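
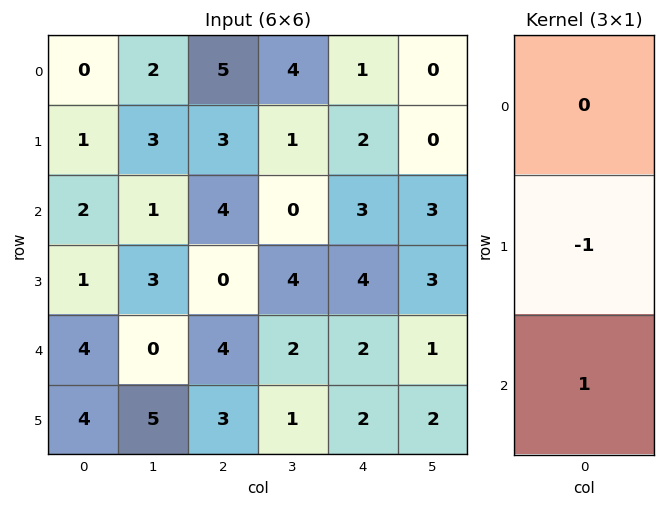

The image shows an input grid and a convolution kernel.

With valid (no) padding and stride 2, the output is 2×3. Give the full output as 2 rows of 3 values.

1 1 1
3 4 -2

Output[0,0]: The receptive field on the input at this output position is [0 / 1 / 2]. Elementwise product with the kernel and sum: 1·-1 + 2·1.
Output[0,1]: The receptive field on the input at this output position is [5 / 3 / 4]. Elementwise product with the kernel and sum: 3·-1 + 4·1.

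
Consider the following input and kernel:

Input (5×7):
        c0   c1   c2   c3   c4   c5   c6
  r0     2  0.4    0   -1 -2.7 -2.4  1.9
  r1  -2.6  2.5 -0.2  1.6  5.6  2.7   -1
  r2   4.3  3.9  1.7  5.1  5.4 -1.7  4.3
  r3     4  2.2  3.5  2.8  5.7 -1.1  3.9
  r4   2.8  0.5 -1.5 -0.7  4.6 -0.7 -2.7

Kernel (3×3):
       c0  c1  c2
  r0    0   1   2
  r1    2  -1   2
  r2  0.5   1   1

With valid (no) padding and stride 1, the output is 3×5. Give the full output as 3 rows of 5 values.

Output[0,0]: The receptive field on the input at this output position is [2 0.4 0 / -2.6 2.5 -0.2 / 4.3 3.9 1.7]. Elementwise product with the kernel and sum: 0.4·1 + 0·2 + -2.6·2 + 2.5·-1 + -0.2·2 + 4.3·0.5 + 3.9·1 + 1.7·1.

0.05 15.15 14.15 1.75 13.2
17.9 26.7 32.15 18.4 27.45
20.5 16.45 34.65 3.25 26.1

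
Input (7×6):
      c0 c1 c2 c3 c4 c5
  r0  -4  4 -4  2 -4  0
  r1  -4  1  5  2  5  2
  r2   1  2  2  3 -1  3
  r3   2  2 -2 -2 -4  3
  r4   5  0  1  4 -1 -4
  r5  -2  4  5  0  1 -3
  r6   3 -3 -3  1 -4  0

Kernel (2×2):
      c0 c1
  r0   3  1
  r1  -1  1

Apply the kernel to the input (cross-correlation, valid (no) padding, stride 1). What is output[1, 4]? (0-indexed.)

The receptive field on the input at this output position is [5 2 / -1 3]. Elementwise product with the kernel and sum: 5·3 + 2·1 + -1·-1 + 3·1.

21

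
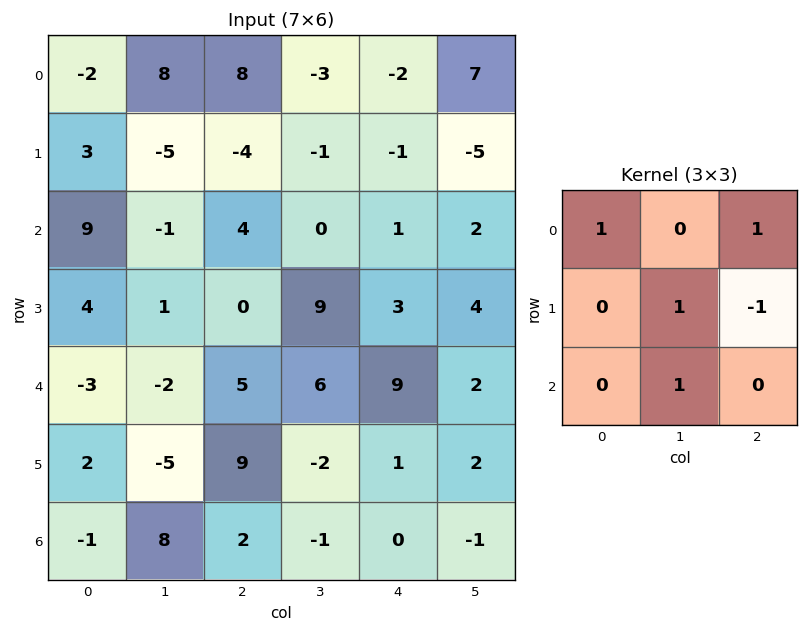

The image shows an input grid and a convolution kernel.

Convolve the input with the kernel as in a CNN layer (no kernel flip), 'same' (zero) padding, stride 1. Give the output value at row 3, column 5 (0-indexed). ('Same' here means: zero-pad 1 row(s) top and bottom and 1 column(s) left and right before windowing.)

7

The receptive field on the zero-padded input at this output position is [1 2 0 / 3 4 0 / 9 2 0]. Elementwise product with the kernel and sum: 1·1 + 0·1 + 4·1 + 0·-1 + 2·1.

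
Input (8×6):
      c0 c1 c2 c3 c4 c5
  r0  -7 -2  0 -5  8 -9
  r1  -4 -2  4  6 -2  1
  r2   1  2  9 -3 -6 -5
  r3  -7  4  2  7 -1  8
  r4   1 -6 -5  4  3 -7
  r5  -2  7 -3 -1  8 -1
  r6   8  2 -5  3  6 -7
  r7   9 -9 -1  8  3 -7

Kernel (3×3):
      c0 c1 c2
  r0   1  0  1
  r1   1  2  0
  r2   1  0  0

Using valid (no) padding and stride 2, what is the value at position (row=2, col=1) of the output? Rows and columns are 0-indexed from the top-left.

The receptive field on the input at this output position is [-5 4 3 / -3 -1 8 / -5 3 6]. Elementwise product with the kernel and sum: -5·1 + 3·1 + -3·1 + -1·2 + -5·1.

-12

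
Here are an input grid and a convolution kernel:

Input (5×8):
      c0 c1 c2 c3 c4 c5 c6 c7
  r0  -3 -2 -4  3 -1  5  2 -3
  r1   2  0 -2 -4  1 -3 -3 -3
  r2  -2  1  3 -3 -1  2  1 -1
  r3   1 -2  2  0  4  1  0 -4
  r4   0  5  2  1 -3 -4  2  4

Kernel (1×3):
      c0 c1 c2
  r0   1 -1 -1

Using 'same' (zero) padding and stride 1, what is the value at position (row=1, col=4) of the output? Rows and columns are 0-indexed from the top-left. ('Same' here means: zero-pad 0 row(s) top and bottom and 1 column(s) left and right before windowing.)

The receptive field on the zero-padded input at this output position is [-4 1 -3]. Elementwise product with the kernel and sum: -4·1 + 1·-1 + -3·-1.

-2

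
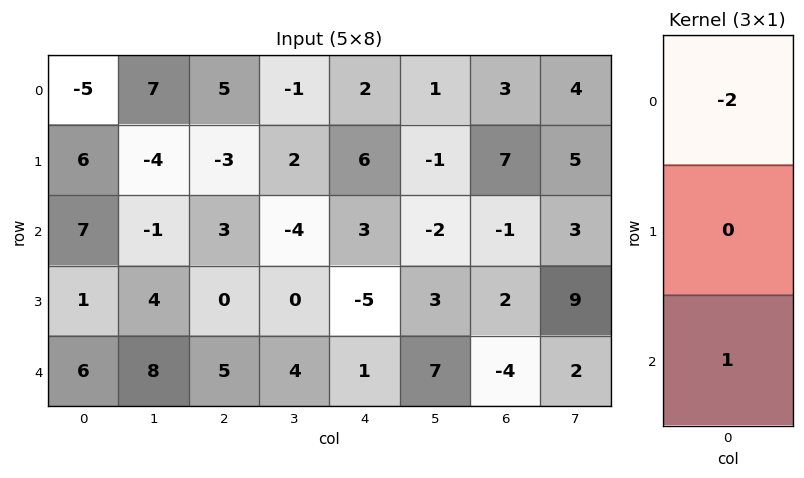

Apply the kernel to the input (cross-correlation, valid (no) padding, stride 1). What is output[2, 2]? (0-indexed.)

-1

The receptive field on the input at this output position is [3 / 0 / 5]. Elementwise product with the kernel and sum: 3·-2 + 5·1.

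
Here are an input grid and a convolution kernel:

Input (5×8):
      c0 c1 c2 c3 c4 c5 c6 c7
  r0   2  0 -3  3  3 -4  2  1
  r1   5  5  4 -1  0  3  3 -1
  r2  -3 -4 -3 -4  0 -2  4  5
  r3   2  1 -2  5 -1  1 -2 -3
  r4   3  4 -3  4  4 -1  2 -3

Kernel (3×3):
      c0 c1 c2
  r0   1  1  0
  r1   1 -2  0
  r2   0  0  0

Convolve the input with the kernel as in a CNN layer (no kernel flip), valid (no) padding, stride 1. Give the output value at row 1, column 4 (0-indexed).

The receptive field on the input at this output position is [0 3 3 / 0 -2 4 / -1 1 -2]. Elementwise product with the kernel and sum: 0·1 + 3·1 + 0·1 + -2·-2.

7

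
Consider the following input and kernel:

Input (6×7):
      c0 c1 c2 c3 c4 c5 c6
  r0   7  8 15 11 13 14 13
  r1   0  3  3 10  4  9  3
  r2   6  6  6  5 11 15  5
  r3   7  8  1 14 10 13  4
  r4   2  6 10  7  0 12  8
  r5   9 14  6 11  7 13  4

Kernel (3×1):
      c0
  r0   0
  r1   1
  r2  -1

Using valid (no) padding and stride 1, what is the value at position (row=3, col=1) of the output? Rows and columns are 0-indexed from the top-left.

-8

The receptive field on the input at this output position is [8 / 6 / 14]. Elementwise product with the kernel and sum: 6·1 + 14·-1.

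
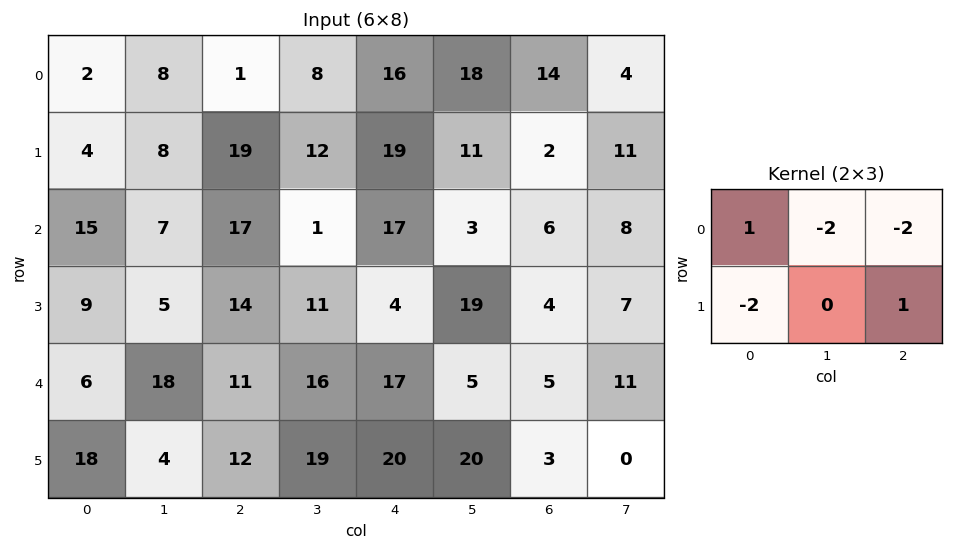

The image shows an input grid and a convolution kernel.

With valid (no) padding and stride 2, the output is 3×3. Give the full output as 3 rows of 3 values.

Output[0,0]: The receptive field on the input at this output position is [2 8 1 / 4 8 19]. Elementwise product with the kernel and sum: 2·1 + 8·-2 + 1·-2 + 4·-2 + 19·1.

-5 -66 -84
-37 -43 -5
-76 -59 -40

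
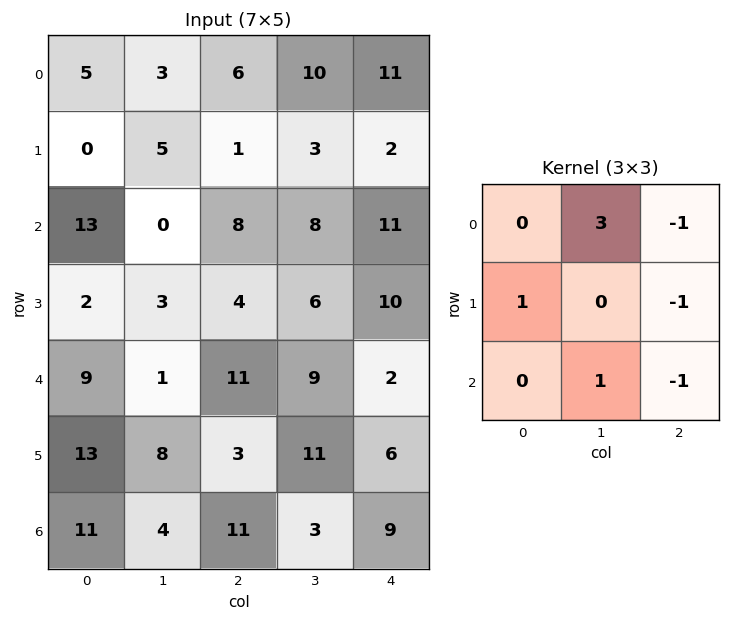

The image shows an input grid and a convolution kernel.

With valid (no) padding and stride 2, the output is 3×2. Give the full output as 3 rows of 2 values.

-6 15
-20 14
-5 16

Output[0,0]: The receptive field on the input at this output position is [5 3 6 / 0 5 1 / 13 0 8]. Elementwise product with the kernel and sum: 3·3 + 6·-1 + 0·1 + 1·-1 + 0·1 + 8·-1.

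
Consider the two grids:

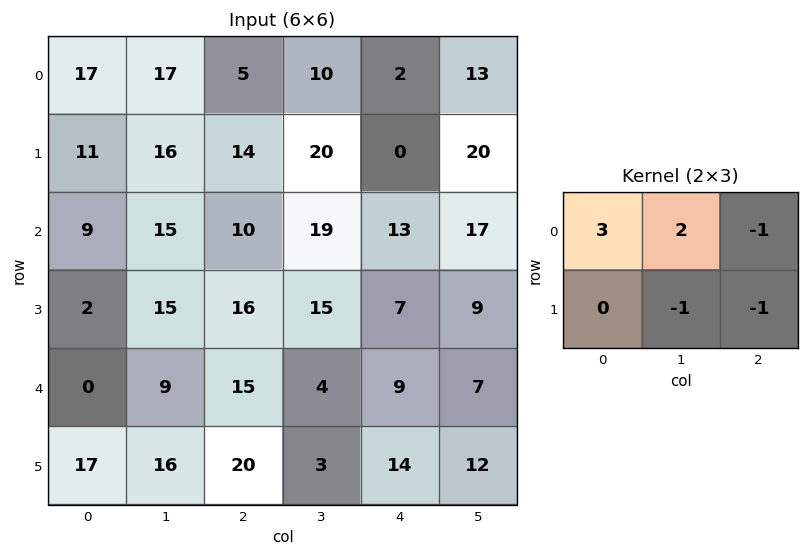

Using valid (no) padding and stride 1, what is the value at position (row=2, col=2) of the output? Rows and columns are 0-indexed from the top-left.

33

The receptive field on the input at this output position is [10 19 13 / 16 15 7]. Elementwise product with the kernel and sum: 10·3 + 19·2 + 13·-1 + 15·-1 + 7·-1.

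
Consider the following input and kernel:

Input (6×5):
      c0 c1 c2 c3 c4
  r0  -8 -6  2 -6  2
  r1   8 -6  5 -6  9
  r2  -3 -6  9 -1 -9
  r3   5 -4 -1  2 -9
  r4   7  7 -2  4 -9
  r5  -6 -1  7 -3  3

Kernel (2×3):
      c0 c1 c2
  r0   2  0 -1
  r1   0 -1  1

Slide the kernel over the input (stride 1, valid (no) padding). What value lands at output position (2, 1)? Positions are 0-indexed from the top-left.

-8

The receptive field on the input at this output position is [-6 9 -1 / -4 -1 2]. Elementwise product with the kernel and sum: -6·2 + -1·-1 + -1·-1 + 2·1.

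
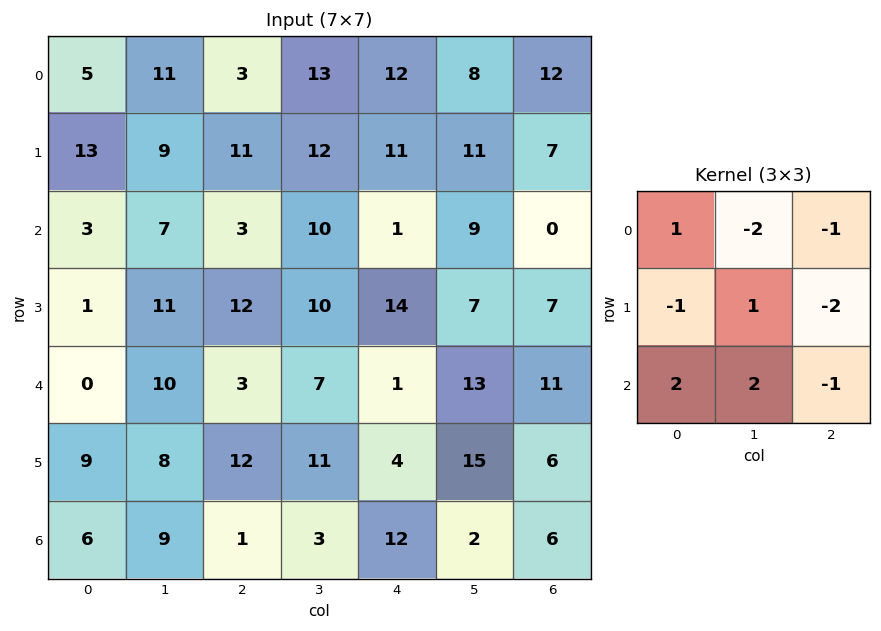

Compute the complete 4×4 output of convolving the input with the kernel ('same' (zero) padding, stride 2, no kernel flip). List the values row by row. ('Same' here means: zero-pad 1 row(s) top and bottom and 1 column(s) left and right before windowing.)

Output[0,0]: The receptive field on the zero-padded input at this output position is [0 0 0 / 0 5 11 / 0 13 9]. Elementwise product with the kernel and sum: 0·1 + 0·-2 + 0·-1 + 0·-1 + 5·1 + 11·-2 + 0·2 + 13·2 + 9·-1.
Output[0,1]: The receptive field on the zero-padded input at this output position is [0 0 0 / 11 3 13 / 9 11 12]. Elementwise product with the kernel and sum: 0·1 + 0·-2 + 0·-1 + 11·-1 + 3·1 + 13·-2 + 9·2 + 11·2 + 12·-1.

0 -6 18 40
-55 -13 -7 16
-23 -15 -42 33
-38 -41 -7 7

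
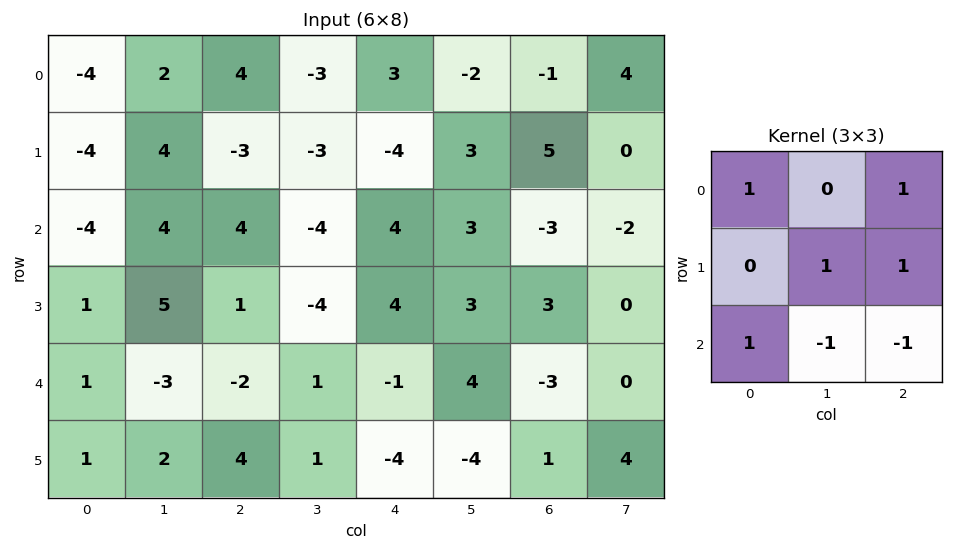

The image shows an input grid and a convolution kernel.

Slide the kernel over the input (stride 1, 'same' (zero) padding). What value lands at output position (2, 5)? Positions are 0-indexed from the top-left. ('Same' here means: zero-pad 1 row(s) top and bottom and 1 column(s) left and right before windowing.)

The receptive field on the zero-padded input at this output position is [-4 3 5 / 4 3 -3 / 4 3 3]. Elementwise product with the kernel and sum: -4·1 + 5·1 + 3·1 + -3·1 + 4·1 + 3·-1 + 3·-1.

-1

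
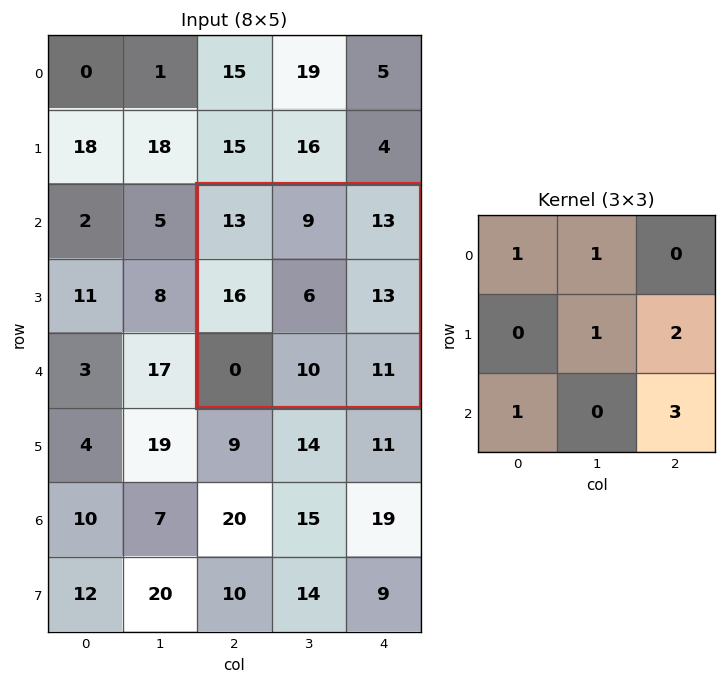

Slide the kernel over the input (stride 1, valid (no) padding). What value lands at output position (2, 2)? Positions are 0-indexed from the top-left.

87

The receptive field on the input at this output position is [13 9 13 / 16 6 13 / 0 10 11]. Elementwise product with the kernel and sum: 13·1 + 9·1 + 6·1 + 13·2 + 0·1 + 11·3.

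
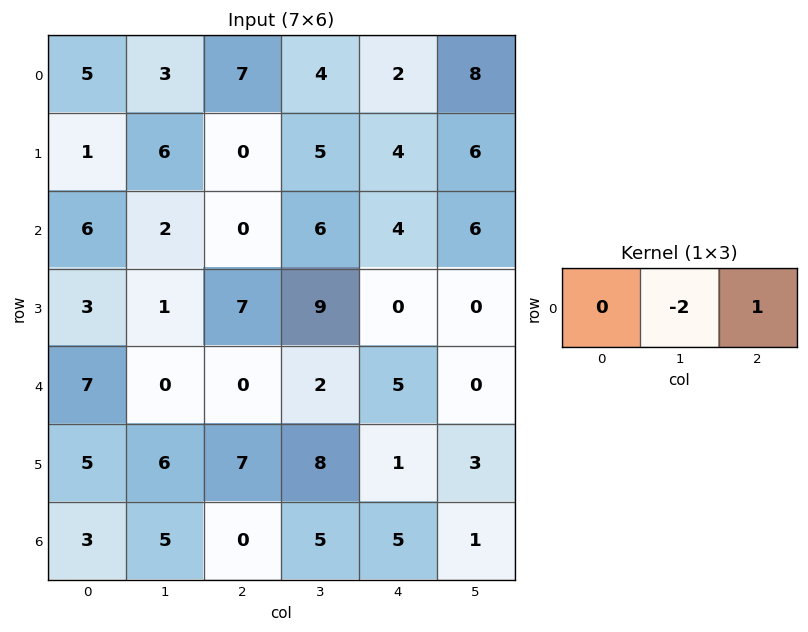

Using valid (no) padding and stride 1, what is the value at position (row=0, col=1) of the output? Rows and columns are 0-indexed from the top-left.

-10

The receptive field on the input at this output position is [3 7 4]. Elementwise product with the kernel and sum: 7·-2 + 4·1.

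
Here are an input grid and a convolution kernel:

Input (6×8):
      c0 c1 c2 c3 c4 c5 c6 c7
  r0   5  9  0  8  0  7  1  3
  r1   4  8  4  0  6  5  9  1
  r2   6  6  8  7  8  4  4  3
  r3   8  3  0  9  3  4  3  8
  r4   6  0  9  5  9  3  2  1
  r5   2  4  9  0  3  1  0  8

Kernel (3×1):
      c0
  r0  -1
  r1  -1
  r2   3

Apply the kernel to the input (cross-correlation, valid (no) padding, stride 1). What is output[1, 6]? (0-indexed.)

The receptive field on the input at this output position is [9 / 4 / 3]. Elementwise product with the kernel and sum: 9·-1 + 4·-1 + 3·3.

-4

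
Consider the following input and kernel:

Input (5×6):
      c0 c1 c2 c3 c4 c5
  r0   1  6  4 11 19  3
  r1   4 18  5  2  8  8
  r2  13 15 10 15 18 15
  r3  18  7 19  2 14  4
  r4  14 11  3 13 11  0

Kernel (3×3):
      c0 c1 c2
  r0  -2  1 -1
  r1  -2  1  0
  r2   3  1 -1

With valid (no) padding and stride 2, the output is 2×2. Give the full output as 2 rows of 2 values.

Output[0,0]: The receptive field on the input at this output position is [1 6 4 / 4 18 5 / 13 15 10]. Elementwise product with the kernel and sum: 1·-2 + 6·1 + 4·-1 + 4·-2 + 18·1 + 13·3 + 15·1 + 10·-1.

54 3
0 -48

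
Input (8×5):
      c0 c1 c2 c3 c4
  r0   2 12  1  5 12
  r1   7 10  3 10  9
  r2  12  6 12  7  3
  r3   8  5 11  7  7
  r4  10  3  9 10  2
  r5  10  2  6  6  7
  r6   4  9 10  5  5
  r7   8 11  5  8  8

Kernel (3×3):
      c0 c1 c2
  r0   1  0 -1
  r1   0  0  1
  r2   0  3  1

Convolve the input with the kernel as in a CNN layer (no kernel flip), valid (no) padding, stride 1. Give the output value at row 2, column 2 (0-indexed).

The receptive field on the input at this output position is [12 7 3 / 11 7 7 / 9 10 2]. Elementwise product with the kernel and sum: 12·1 + 3·-1 + 7·1 + 10·3 + 2·1.

48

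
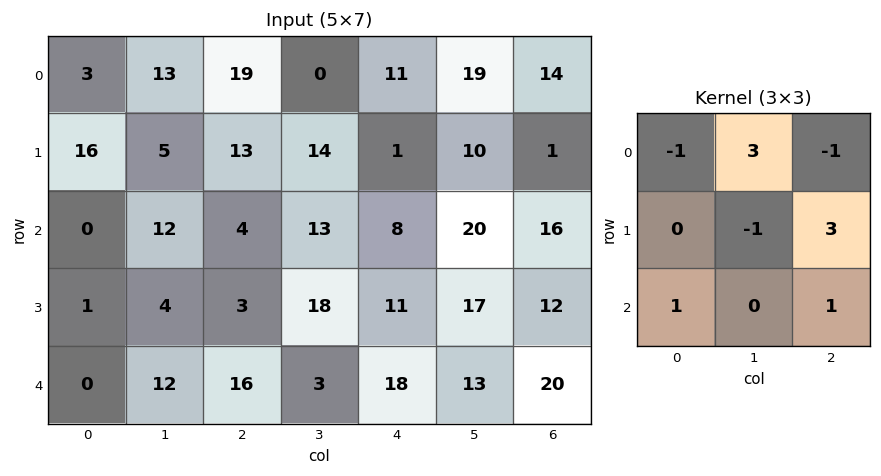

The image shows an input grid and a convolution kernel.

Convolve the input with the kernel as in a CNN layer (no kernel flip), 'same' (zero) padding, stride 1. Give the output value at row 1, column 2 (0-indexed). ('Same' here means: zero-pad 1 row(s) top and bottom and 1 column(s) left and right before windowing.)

The receptive field on the zero-padded input at this output position is [13 19 0 / 5 13 14 / 12 4 13]. Elementwise product with the kernel and sum: 13·-1 + 19·3 + 0·-1 + 13·-1 + 14·3 + 12·1 + 13·1.

98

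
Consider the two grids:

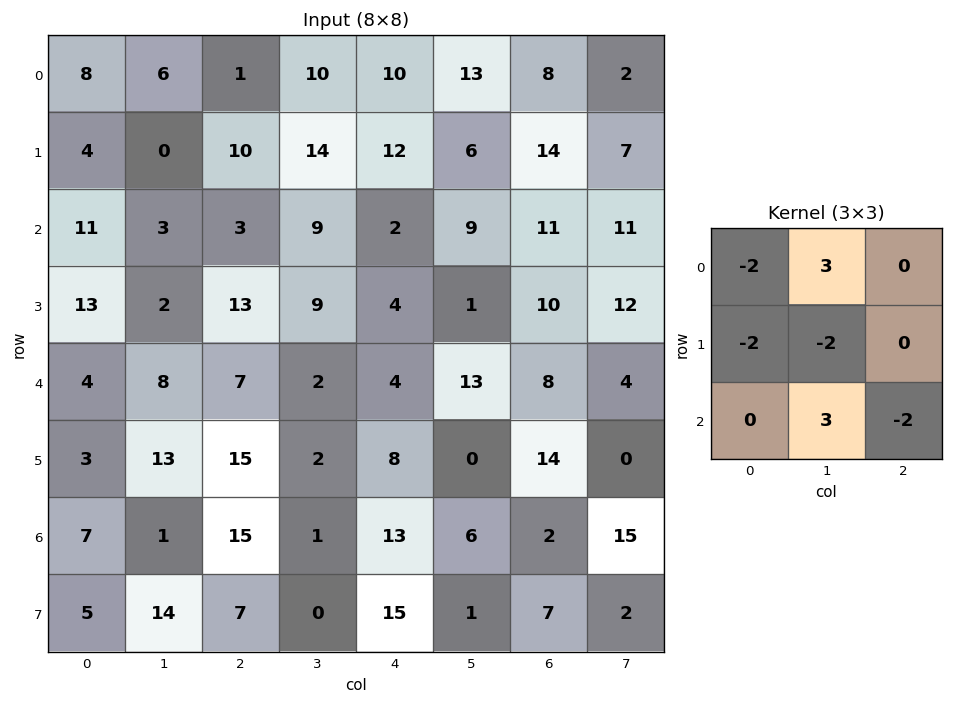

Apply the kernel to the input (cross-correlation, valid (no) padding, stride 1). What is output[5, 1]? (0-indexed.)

The receptive field on the input at this output position is [13 15 2 / 1 15 1 / 14 7 0]. Elementwise product with the kernel and sum: 13·-2 + 15·3 + 1·-2 + 15·-2 + 7·3 + 0·-2.

8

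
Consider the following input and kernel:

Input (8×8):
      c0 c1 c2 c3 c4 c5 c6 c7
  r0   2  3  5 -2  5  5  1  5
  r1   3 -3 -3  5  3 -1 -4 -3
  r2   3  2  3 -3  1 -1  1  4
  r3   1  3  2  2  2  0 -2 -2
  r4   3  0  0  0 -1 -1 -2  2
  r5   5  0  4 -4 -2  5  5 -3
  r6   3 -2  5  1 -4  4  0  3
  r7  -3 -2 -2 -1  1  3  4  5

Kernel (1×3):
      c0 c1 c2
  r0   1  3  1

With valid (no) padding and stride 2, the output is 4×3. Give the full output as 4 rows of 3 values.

Output[0,0]: The receptive field on the input at this output position is [2 3 5]. Elementwise product with the kernel and sum: 2·1 + 3·3 + 5·1.

16 4 21
12 -5 -1
3 -1 -6
2 4 8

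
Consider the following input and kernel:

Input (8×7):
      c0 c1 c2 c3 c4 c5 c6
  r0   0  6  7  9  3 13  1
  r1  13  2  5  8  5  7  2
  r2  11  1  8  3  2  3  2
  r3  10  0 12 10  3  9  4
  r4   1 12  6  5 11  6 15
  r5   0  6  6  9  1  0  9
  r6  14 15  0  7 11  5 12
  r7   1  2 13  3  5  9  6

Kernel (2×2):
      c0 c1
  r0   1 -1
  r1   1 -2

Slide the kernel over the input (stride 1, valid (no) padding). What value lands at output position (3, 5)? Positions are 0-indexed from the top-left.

The receptive field on the input at this output position is [9 4 / 6 15]. Elementwise product with the kernel and sum: 9·1 + 4·-1 + 6·1 + 15·-2.

-19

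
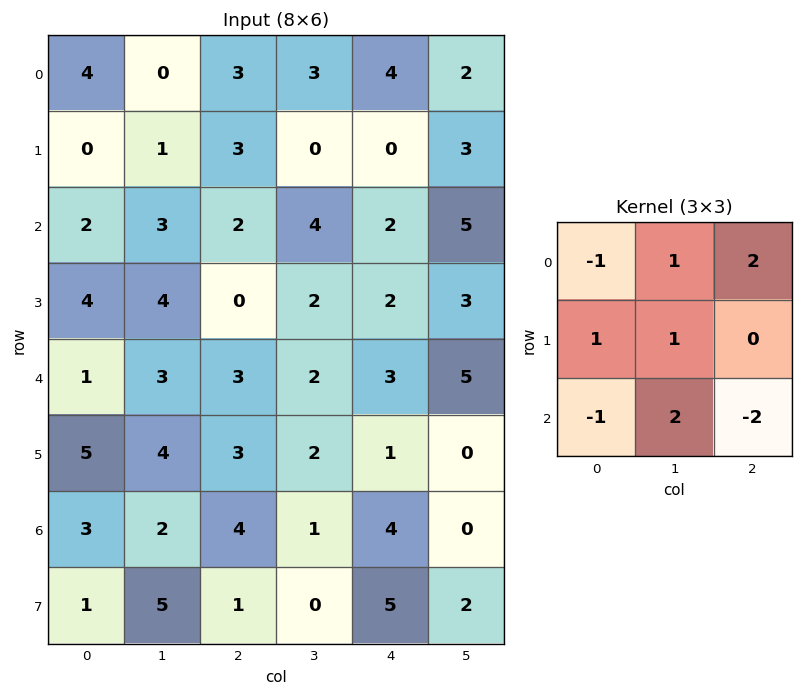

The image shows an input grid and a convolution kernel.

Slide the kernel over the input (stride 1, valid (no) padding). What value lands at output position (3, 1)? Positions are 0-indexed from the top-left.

4

The receptive field on the input at this output position is [4 0 2 / 3 3 2 / 4 3 2]. Elementwise product with the kernel and sum: 4·-1 + 0·1 + 2·2 + 3·1 + 3·1 + 4·-1 + 3·2 + 2·-2.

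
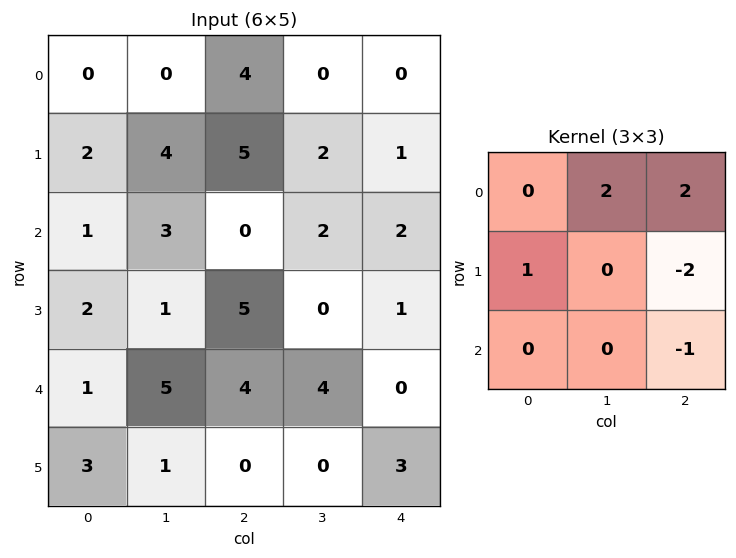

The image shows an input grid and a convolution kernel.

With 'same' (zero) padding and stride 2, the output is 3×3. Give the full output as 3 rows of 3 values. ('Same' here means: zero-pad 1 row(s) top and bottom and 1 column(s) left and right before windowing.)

-4 -2 0
5 13 4
-5 7 6

Output[0,0]: The receptive field on the zero-padded input at this output position is [0 0 0 / 0 0 0 / 0 2 4]. Elementwise product with the kernel and sum: 0·2 + 0·2 + 0·1 + 0·-2 + 4·-1.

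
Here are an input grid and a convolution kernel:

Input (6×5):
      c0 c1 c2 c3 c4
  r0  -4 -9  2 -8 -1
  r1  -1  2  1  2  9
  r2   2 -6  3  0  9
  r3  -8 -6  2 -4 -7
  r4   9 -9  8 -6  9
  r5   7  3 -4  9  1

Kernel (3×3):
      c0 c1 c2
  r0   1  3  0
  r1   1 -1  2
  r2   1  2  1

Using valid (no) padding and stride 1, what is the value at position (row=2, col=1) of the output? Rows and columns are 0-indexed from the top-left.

The receptive field on the input at this output position is [-6 3 0 / -6 2 -4 / -9 8 -6]. Elementwise product with the kernel and sum: -6·1 + 3·3 + -6·1 + 2·-1 + -4·2 + -9·1 + 8·2 + -6·1.

-12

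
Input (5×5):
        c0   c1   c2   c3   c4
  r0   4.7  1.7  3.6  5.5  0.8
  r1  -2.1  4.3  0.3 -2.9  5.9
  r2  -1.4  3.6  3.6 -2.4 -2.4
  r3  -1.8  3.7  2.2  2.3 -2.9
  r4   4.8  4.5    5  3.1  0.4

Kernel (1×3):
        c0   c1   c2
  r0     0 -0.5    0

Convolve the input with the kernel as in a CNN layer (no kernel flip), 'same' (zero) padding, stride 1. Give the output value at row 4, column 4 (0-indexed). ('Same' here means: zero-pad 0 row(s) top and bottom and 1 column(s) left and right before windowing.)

The receptive field on the zero-padded input at this output position is [3.1 0.4 0]. Elementwise product with the kernel and sum: 0.4·-0.5.

-0.2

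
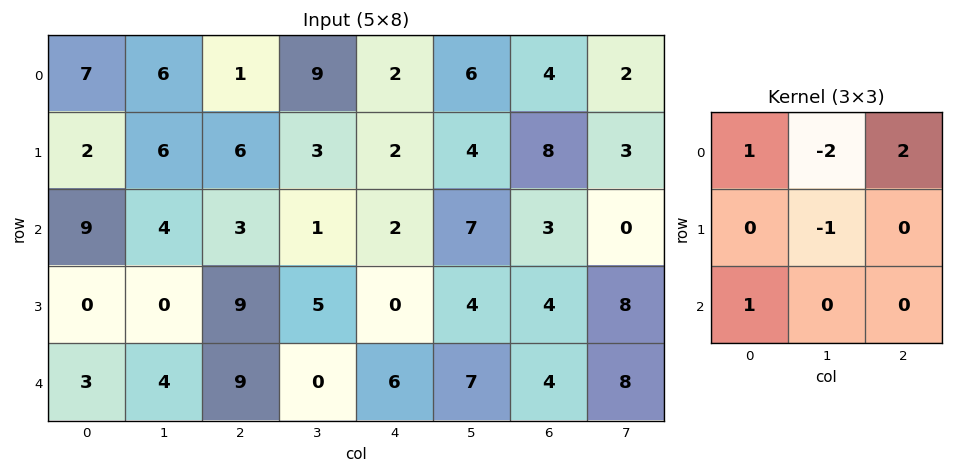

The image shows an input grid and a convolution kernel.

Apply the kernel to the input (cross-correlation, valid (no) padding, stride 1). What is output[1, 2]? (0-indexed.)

The receptive field on the input at this output position is [6 3 2 / 3 1 2 / 9 5 0]. Elementwise product with the kernel and sum: 6·1 + 3·-2 + 2·2 + 1·-1 + 9·1.

12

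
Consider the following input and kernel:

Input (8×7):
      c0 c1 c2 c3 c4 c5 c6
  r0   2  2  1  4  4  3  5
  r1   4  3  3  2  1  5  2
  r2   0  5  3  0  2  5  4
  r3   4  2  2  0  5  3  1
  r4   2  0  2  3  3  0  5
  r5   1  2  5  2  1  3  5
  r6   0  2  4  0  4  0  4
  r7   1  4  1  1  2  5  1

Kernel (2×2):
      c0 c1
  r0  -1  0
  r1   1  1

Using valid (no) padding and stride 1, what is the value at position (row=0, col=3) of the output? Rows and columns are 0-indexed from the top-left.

-1

The receptive field on the input at this output position is [4 4 / 2 1]. Elementwise product with the kernel and sum: 4·-1 + 2·1 + 1·1.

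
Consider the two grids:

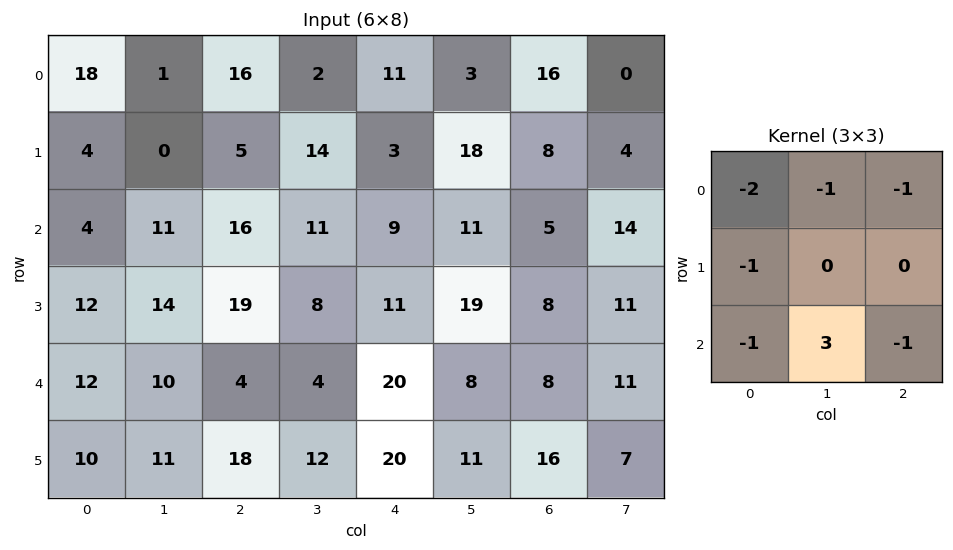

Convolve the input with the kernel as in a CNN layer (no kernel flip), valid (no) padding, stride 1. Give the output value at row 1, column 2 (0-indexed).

-49

The receptive field on the input at this output position is [5 14 3 / 16 11 9 / 19 8 11]. Elementwise product with the kernel and sum: 5·-2 + 14·-1 + 3·-1 + 16·-1 + 19·-1 + 8·3 + 11·-1.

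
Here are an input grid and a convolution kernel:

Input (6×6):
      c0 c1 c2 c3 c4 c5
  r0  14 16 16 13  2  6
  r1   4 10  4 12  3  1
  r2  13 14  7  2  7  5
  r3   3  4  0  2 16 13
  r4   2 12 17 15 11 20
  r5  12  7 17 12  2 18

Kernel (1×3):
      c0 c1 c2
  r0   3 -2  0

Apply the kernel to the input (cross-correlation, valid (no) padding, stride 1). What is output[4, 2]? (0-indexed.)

The receptive field on the input at this output position is [17 15 11]. Elementwise product with the kernel and sum: 17·3 + 15·-2.

21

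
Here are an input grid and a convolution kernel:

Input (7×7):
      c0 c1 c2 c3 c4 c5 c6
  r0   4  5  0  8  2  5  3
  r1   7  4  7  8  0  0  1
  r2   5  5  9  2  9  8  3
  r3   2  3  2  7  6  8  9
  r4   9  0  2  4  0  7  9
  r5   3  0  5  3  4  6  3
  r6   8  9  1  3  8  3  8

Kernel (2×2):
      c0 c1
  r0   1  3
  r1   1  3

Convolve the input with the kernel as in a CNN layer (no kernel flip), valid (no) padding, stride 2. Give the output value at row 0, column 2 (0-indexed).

The receptive field on the input at this output position is [2 5 / 0 0]. Elementwise product with the kernel and sum: 2·1 + 5·3 + 0·1 + 0·3.

17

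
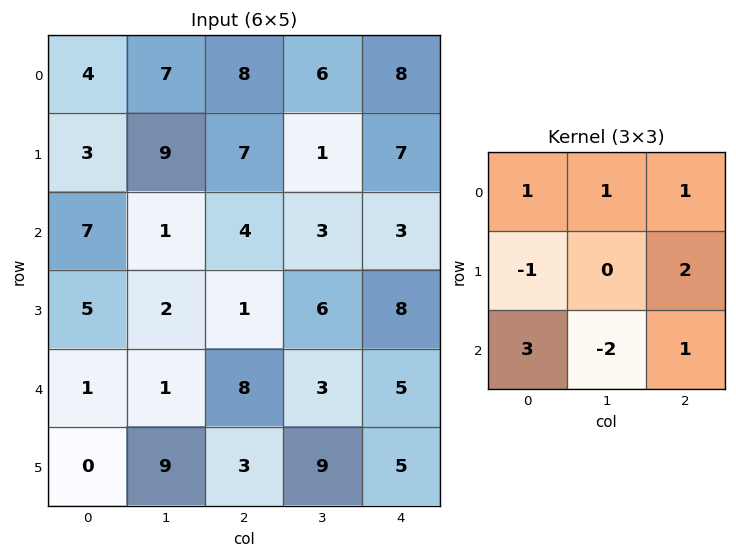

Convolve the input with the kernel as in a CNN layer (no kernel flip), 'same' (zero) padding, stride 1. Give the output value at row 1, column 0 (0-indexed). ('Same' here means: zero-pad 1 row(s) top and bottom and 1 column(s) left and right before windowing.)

16

The receptive field on the zero-padded input at this output position is [0 4 7 / 0 3 9 / 0 7 1]. Elementwise product with the kernel and sum: 0·1 + 4·1 + 7·1 + 0·-1 + 9·2 + 0·3 + 7·-2 + 1·1.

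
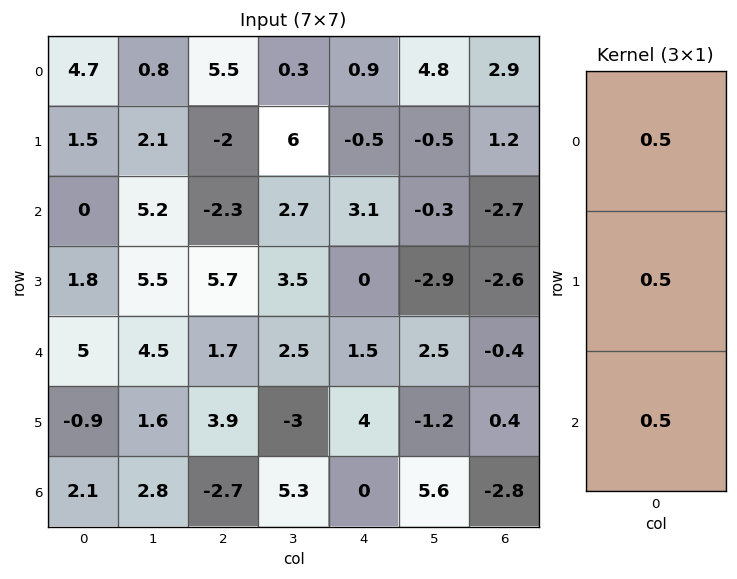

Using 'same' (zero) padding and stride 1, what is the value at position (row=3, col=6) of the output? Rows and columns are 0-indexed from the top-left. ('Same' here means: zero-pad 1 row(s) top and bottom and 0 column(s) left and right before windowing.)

The receptive field on the zero-padded input at this output position is [-2.7 / -2.6 / -0.4]. Elementwise product with the kernel and sum: -2.7·0.5 + -2.6·0.5 + -0.4·0.5.

-2.85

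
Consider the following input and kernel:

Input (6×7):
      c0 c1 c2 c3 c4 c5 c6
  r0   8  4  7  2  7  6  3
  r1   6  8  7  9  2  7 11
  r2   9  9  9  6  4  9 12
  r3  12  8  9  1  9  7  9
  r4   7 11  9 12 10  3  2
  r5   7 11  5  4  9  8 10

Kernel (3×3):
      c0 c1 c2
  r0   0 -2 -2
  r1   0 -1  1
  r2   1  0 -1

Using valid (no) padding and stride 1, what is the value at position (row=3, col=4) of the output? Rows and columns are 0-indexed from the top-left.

The receptive field on the input at this output position is [9 7 9 / 10 3 2 / 9 8 10]. Elementwise product with the kernel and sum: 7·-2 + 9·-2 + 3·-1 + 2·1 + 9·1 + 10·-1.

-34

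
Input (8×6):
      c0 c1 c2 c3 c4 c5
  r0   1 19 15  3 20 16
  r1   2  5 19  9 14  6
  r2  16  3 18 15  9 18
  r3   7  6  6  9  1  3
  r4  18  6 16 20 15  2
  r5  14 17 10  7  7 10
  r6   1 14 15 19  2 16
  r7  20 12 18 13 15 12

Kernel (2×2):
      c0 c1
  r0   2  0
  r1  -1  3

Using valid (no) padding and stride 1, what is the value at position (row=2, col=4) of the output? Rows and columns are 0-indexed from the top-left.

The receptive field on the input at this output position is [9 18 / 1 3]. Elementwise product with the kernel and sum: 9·2 + 1·-1 + 3·3.

26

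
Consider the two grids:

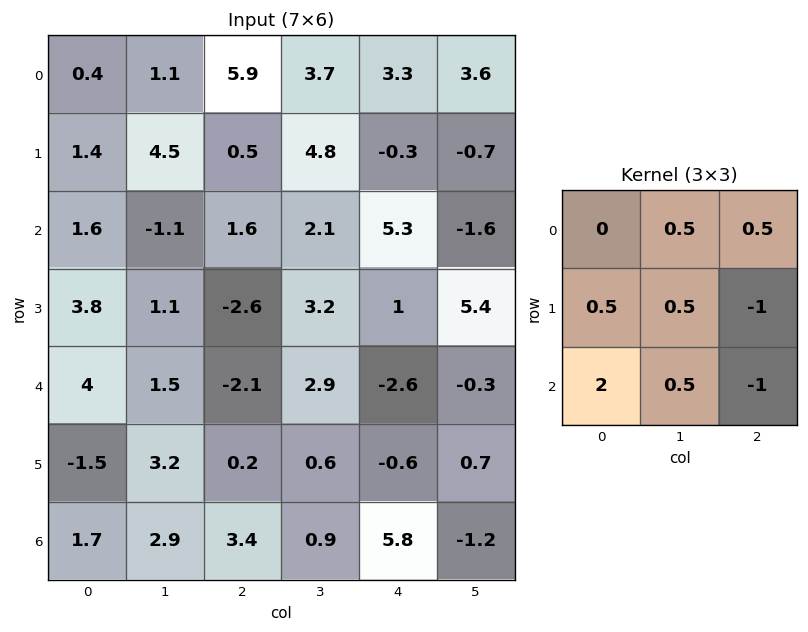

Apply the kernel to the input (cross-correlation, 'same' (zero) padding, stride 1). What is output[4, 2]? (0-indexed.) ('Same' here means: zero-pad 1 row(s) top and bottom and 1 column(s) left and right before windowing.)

3

The receptive field on the zero-padded input at this output position is [1.1 -2.6 3.2 / 1.5 -2.1 2.9 / 3.2 0.2 0.6]. Elementwise product with the kernel and sum: -2.6·0.5 + 3.2·0.5 + 1.5·0.5 + -2.1·0.5 + 2.9·-1 + 3.2·2 + 0.2·0.5 + 0.6·-1.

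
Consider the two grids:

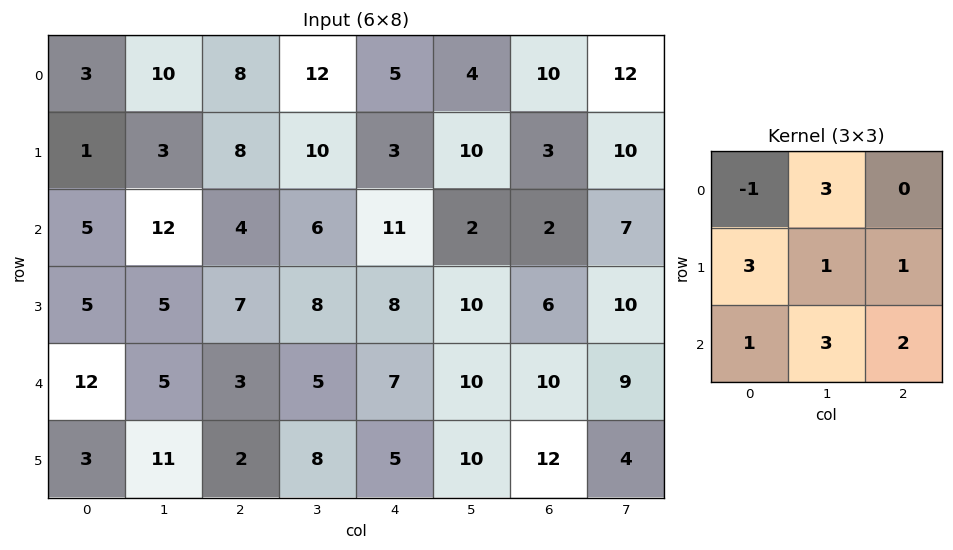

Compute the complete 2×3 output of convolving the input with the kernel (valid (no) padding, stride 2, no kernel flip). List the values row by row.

Output[0,0]: The receptive field on the input at this output position is [3 10 8 / 1 3 8 / 5 12 4]. Elementwise product with the kernel and sum: 3·-1 + 10·3 + 1·3 + 3·1 + 8·1 + 5·1 + 12·3 + 4·2.
Output[0,1]: The receptive field on the input at this output position is [8 12 5 / 8 10 3 / 4 6 11]. Elementwise product with the kernel and sum: 8·-1 + 12·3 + 8·3 + 10·1 + 3·1 + 4·1 + 6·3 + 11·2.

90 109 50
91 83 92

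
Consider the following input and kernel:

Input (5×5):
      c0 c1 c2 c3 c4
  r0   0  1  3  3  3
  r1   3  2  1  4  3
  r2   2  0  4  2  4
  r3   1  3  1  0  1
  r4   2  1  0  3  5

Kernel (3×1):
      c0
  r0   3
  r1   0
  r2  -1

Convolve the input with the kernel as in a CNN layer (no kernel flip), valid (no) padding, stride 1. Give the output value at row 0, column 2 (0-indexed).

5

The receptive field on the input at this output position is [3 / 1 / 4]. Elementwise product with the kernel and sum: 3·3 + 4·-1.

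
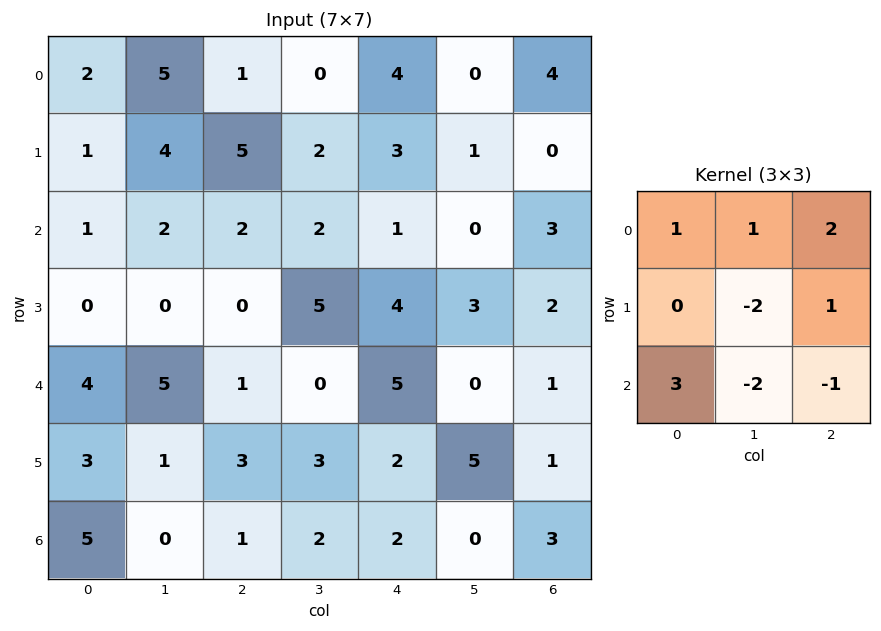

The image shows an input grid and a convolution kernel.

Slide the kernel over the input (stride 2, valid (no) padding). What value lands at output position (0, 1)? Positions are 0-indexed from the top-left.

9

The receptive field on the input at this output position is [1 0 4 / 5 2 3 / 2 2 1]. Elementwise product with the kernel and sum: 1·1 + 0·1 + 4·2 + 2·-2 + 3·1 + 2·3 + 2·-2 + 1·-1.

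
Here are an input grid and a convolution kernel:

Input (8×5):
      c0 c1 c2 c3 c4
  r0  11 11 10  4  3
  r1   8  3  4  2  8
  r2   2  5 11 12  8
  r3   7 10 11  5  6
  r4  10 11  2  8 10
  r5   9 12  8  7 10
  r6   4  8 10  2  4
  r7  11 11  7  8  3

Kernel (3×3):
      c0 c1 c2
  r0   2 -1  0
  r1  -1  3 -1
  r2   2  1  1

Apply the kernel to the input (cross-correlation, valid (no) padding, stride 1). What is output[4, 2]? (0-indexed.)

The receptive field on the input at this output position is [2 8 10 / 8 7 10 / 10 2 4]. Elementwise product with the kernel and sum: 2·2 + 8·-1 + 8·-1 + 7·3 + 10·-1 + 10·2 + 2·1 + 4·1.

25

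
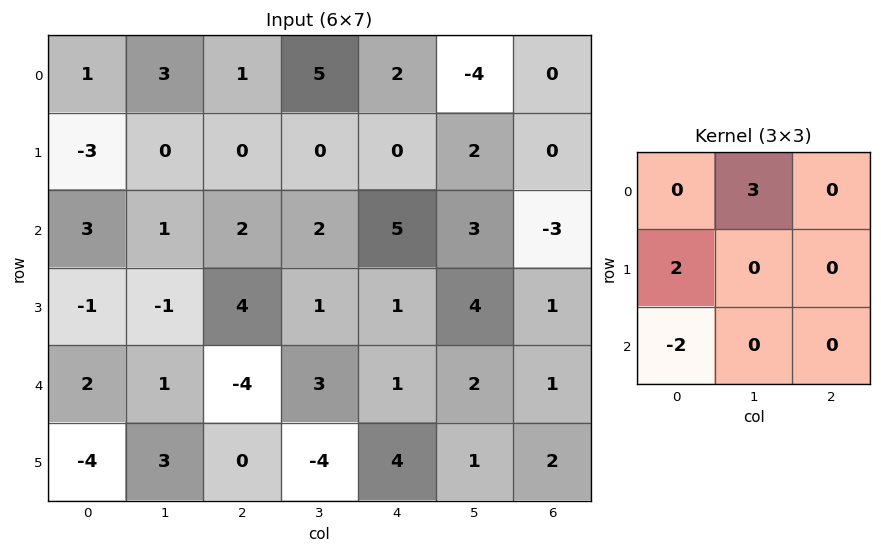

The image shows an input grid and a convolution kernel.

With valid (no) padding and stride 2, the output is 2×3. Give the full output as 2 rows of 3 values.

Output[0,0]: The receptive field on the input at this output position is [1 3 1 / -3 0 0 / 3 1 2]. Elementwise product with the kernel and sum: 3·3 + -3·2 + 3·-2.

-3 11 -22
-3 22 9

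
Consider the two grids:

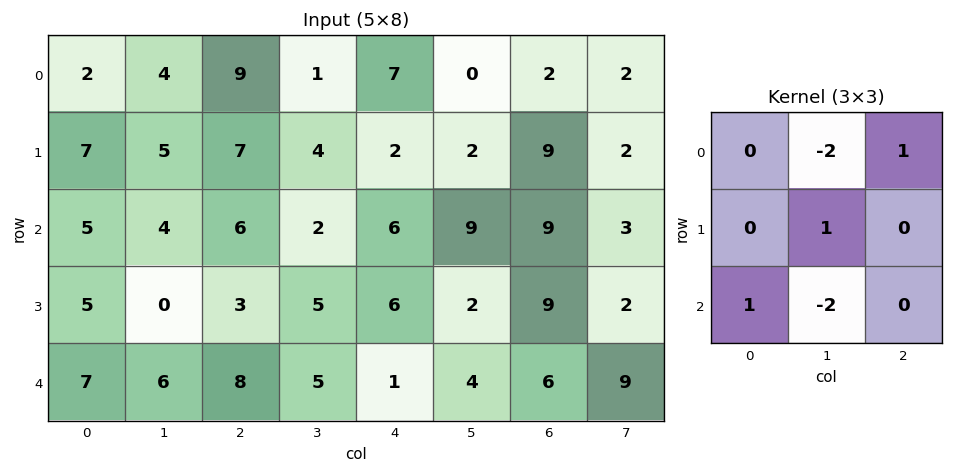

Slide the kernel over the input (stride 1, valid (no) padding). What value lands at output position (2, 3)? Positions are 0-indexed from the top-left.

6

The receptive field on the input at this output position is [2 6 9 / 5 6 2 / 5 1 4]. Elementwise product with the kernel and sum: 6·-2 + 9·1 + 6·1 + 5·1 + 1·-2.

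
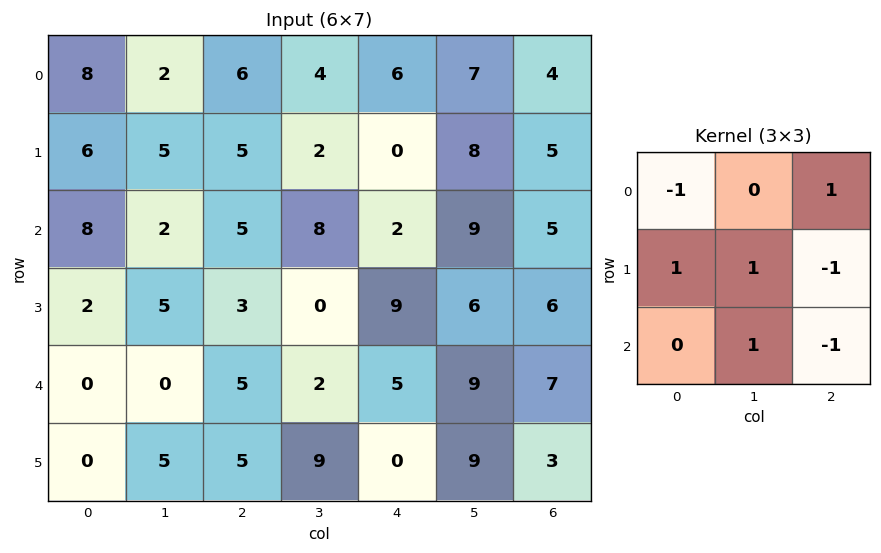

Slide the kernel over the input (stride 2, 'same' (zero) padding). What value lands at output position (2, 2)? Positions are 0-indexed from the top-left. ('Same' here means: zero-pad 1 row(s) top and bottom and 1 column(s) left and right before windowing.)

The receptive field on the zero-padded input at this output position is [0 9 6 / 2 5 9 / 9 0 9]. Elementwise product with the kernel and sum: 0·-1 + 6·1 + 2·1 + 5·1 + 9·-1 + 0·1 + 9·-1.

-5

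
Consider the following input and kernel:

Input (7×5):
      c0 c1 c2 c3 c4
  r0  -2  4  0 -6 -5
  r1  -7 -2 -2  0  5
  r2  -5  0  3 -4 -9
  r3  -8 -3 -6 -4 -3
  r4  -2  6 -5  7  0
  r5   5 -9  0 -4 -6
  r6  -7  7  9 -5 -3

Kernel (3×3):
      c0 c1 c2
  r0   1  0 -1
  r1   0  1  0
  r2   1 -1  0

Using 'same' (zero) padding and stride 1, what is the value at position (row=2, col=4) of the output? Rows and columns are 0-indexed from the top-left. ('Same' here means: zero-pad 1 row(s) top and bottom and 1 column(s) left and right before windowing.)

The receptive field on the zero-padded input at this output position is [0 5 0 / -4 -9 0 / -4 -3 0]. Elementwise product with the kernel and sum: 0·1 + 0·-1 + -9·1 + -4·1 + -3·-1.

-10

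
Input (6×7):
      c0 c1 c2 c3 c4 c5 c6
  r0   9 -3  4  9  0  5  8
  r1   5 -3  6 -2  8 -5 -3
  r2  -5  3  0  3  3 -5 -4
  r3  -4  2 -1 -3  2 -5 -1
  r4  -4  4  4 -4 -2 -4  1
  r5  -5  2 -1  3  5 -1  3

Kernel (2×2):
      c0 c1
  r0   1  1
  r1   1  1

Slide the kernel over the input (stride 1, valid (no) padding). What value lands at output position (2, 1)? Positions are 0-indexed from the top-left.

4

The receptive field on the input at this output position is [3 0 / 2 -1]. Elementwise product with the kernel and sum: 3·1 + 0·1 + 2·1 + -1·1.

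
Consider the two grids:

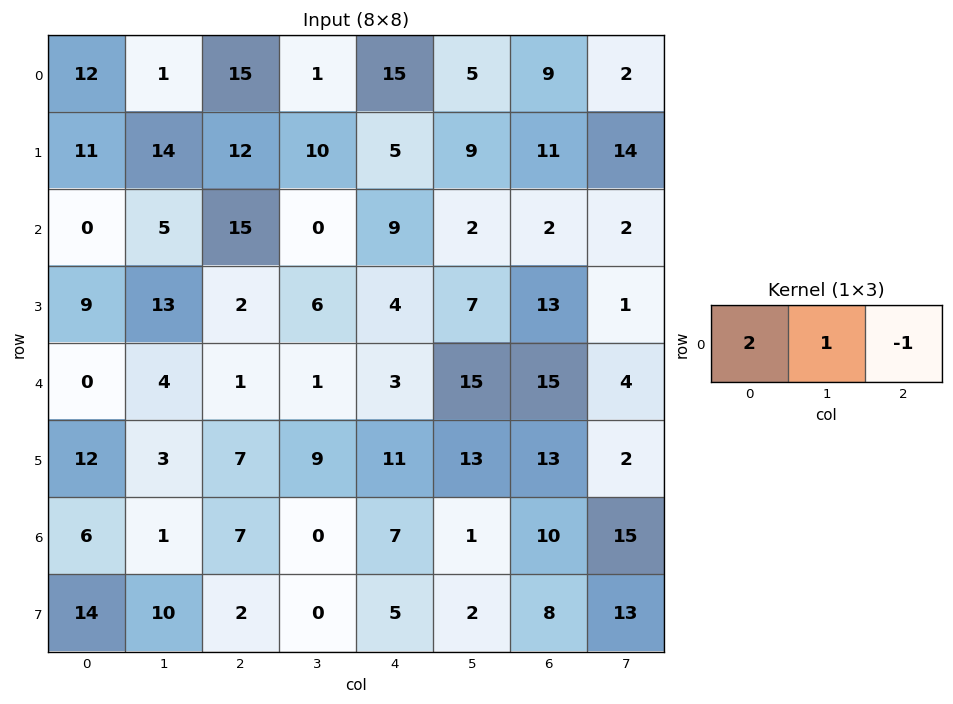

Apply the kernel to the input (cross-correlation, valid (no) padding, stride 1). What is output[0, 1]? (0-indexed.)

The receptive field on the input at this output position is [1 15 1]. Elementwise product with the kernel and sum: 1·2 + 15·1 + 1·-1.

16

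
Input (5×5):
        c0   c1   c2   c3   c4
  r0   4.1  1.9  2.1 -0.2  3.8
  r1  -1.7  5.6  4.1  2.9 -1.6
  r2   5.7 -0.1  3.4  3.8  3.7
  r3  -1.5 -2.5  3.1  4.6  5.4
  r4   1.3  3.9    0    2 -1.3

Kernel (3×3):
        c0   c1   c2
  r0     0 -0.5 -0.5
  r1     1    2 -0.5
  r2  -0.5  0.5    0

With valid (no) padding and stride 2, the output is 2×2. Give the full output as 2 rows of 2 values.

Output[0,0]: The receptive field on the input at this output position is [4.1 1.9 2.1 / -1.7 5.6 4.1 / 5.7 -0.1 3.4]. Elementwise product with the kernel and sum: 1.9·-0.5 + 2.1·-0.5 + -1.7·1 + 5.6·2 + 4.1·-0.5 + 5.7·-0.5 + -0.1·0.5.

2.55 9.1
-8.4 6.85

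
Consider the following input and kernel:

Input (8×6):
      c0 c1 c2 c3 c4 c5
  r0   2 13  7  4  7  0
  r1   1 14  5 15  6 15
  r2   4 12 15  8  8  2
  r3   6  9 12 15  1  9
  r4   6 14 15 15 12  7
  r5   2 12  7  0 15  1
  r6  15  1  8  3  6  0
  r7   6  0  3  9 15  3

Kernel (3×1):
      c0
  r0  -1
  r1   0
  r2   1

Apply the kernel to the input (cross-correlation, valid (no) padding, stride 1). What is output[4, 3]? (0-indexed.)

The receptive field on the input at this output position is [15 / 0 / 3]. Elementwise product with the kernel and sum: 15·-1 + 3·1.

-12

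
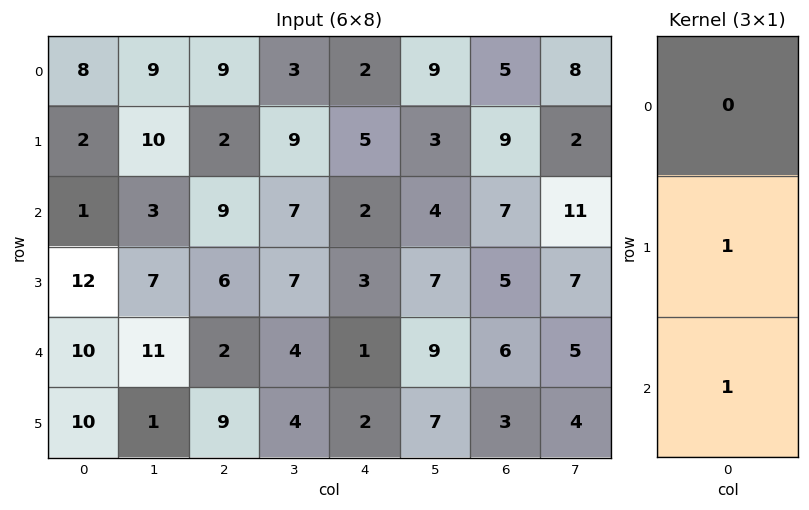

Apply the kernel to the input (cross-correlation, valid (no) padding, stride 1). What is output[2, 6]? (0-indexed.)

The receptive field on the input at this output position is [7 / 5 / 6]. Elementwise product with the kernel and sum: 5·1 + 6·1.

11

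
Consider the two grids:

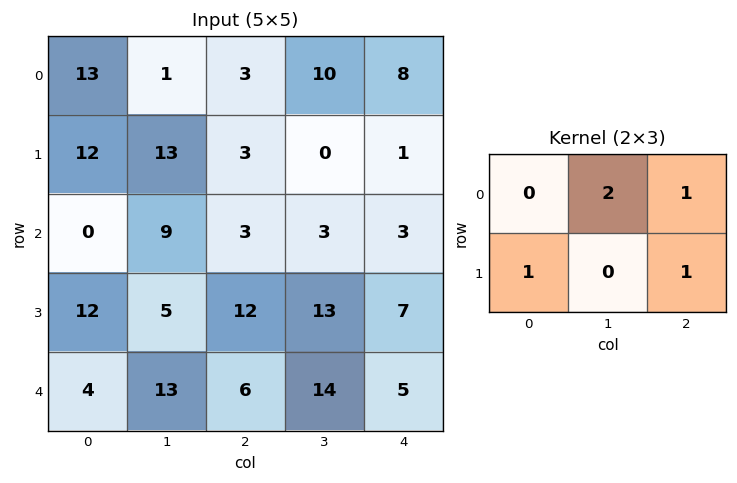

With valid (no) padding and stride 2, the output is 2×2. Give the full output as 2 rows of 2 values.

Output[0,0]: The receptive field on the input at this output position is [13 1 3 / 12 13 3]. Elementwise product with the kernel and sum: 1·2 + 3·1 + 12·1 + 3·1.

20 32
45 28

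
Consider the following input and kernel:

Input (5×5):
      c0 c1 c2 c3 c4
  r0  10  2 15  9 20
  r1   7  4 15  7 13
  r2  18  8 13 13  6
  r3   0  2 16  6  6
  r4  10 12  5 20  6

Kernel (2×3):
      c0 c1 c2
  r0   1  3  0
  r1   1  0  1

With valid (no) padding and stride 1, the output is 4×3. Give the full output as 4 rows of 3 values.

Output[0,0]: The receptive field on the input at this output position is [10 2 15 / 7 4 15]. Elementwise product with the kernel and sum: 10·1 + 2·3 + 7·1 + 15·1.

38 58 70
50 70 55
58 55 74
21 82 45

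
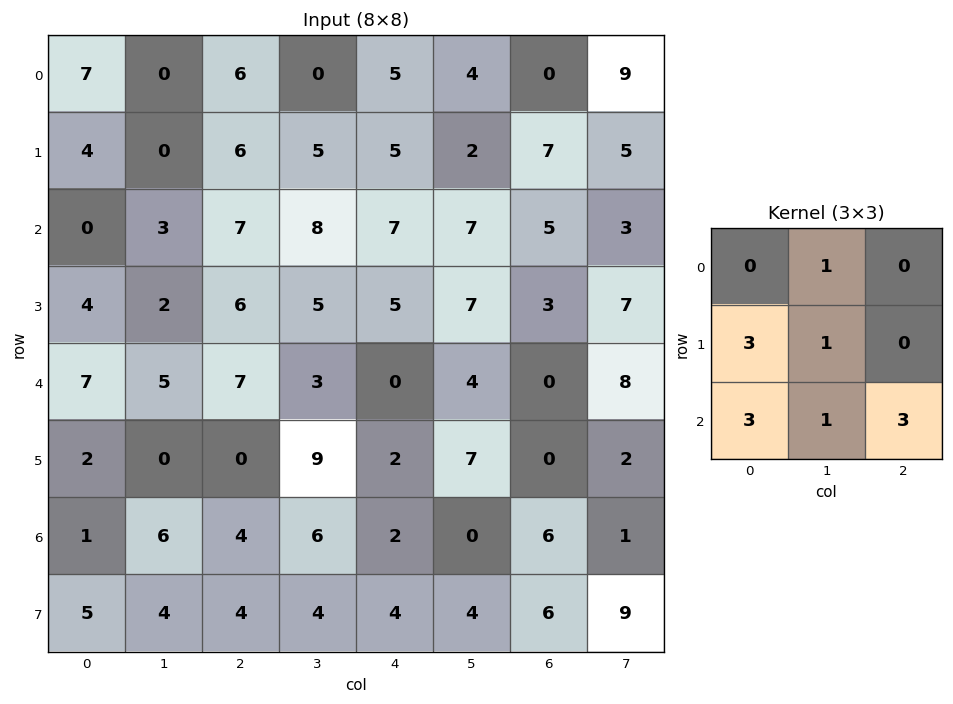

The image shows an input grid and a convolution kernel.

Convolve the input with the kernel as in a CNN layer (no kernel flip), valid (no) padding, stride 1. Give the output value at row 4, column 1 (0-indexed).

The receptive field on the input at this output position is [5 7 3 / 0 0 9 / 6 4 6]. Elementwise product with the kernel and sum: 7·1 + 0·3 + 0·1 + 6·3 + 4·1 + 6·3.

47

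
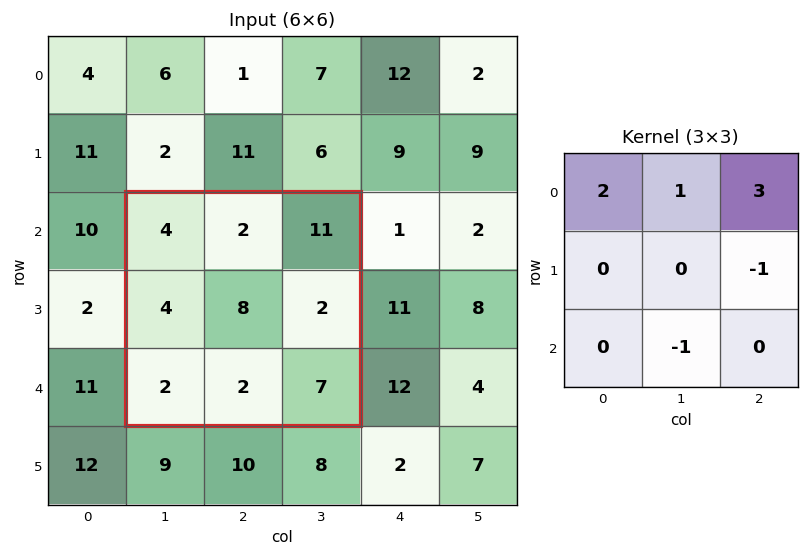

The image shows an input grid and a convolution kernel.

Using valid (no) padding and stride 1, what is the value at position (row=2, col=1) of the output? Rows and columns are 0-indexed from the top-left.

The receptive field on the input at this output position is [4 2 11 / 4 8 2 / 2 2 7]. Elementwise product with the kernel and sum: 4·2 + 2·1 + 11·3 + 2·-1 + 2·-1.

39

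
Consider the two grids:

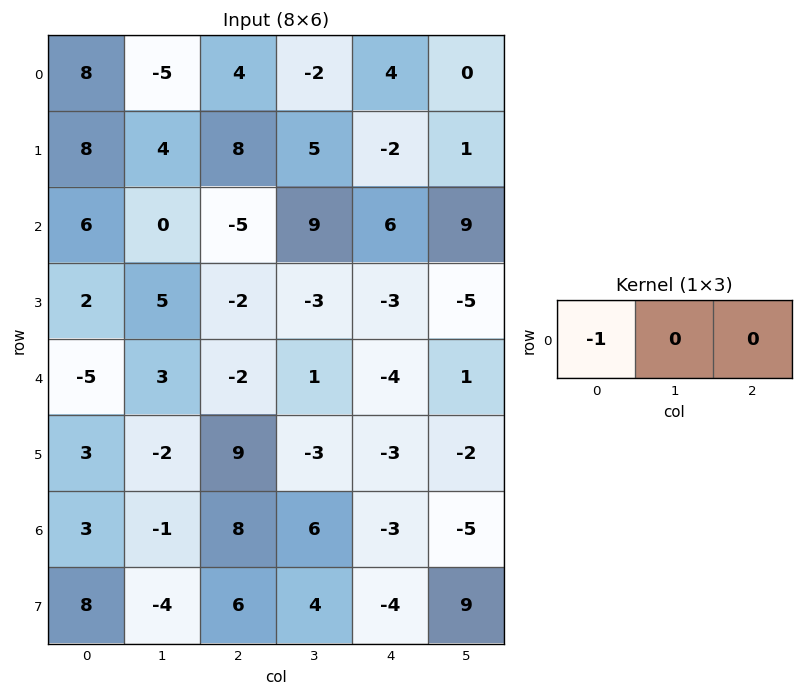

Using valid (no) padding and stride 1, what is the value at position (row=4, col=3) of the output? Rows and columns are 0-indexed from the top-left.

The receptive field on the input at this output position is [1 -4 1]. Elementwise product with the kernel and sum: 1·-1.

-1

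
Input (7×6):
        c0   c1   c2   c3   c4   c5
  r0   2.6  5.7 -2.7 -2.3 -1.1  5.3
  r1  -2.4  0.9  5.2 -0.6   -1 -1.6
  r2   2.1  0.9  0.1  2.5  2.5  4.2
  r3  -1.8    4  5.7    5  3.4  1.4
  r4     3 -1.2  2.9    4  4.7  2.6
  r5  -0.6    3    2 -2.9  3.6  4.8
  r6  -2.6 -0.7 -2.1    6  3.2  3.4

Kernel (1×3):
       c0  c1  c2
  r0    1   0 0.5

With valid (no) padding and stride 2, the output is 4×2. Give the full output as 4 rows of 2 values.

Output[0,0]: The receptive field on the input at this output position is [2.6 5.7 -2.7]. Elementwise product with the kernel and sum: 2.6·1 + -2.7·0.5.
Output[0,1]: The receptive field on the input at this output position is [-2.7 -2.3 -1.1]. Elementwise product with the kernel and sum: -2.7·1 + -1.1·0.5.

1.25 -3.25
2.15 1.35
4.45 5.25
-3.65 -0.5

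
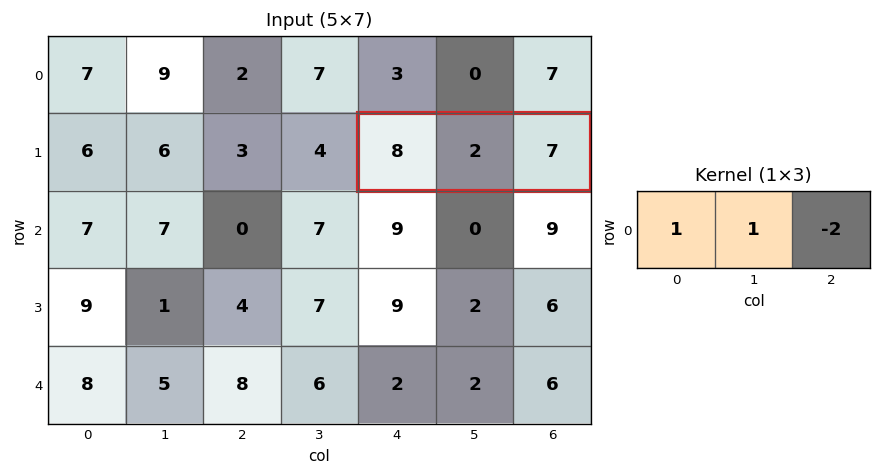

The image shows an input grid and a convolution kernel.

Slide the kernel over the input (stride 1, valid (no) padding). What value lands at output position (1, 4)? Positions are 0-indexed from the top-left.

The receptive field on the input at this output position is [8 2 7]. Elementwise product with the kernel and sum: 8·1 + 2·1 + 7·-2.

-4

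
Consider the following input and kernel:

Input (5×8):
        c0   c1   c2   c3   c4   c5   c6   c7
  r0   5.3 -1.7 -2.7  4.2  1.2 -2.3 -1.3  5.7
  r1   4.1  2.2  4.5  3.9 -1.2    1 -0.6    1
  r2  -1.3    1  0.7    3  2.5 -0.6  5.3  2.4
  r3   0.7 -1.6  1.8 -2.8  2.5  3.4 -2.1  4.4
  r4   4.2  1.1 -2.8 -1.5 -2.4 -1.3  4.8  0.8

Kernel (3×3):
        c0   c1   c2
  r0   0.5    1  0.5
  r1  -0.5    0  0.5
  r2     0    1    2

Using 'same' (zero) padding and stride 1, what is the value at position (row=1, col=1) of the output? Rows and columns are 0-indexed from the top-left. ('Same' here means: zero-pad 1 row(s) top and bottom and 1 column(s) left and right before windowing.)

The receptive field on the zero-padded input at this output position is [5.3 -1.7 -2.7 / 4.1 2.2 4.5 / -1.3 1 0.7]. Elementwise product with the kernel and sum: 5.3·0.5 + -1.7·1 + -2.7·0.5 + 4.1·-0.5 + 4.5·0.5 + 1·1 + 0.7·2.

2.2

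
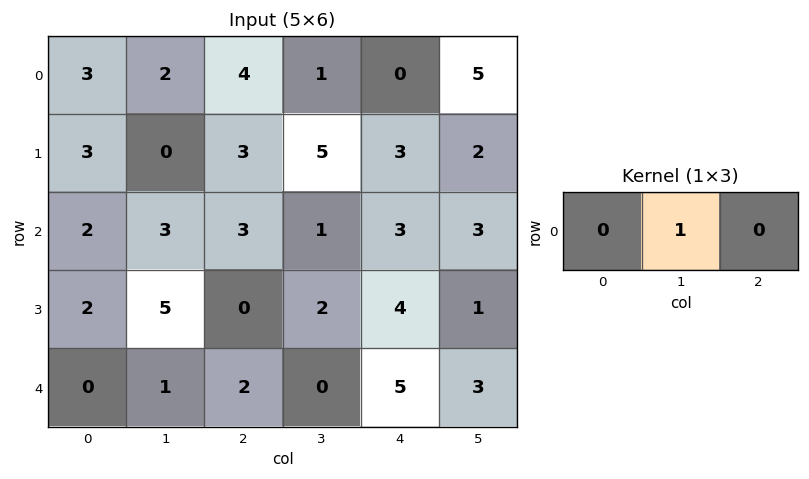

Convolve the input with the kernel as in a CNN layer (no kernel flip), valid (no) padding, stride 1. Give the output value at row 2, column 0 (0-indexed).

3

The receptive field on the input at this output position is [2 3 3]. Elementwise product with the kernel and sum: 3·1.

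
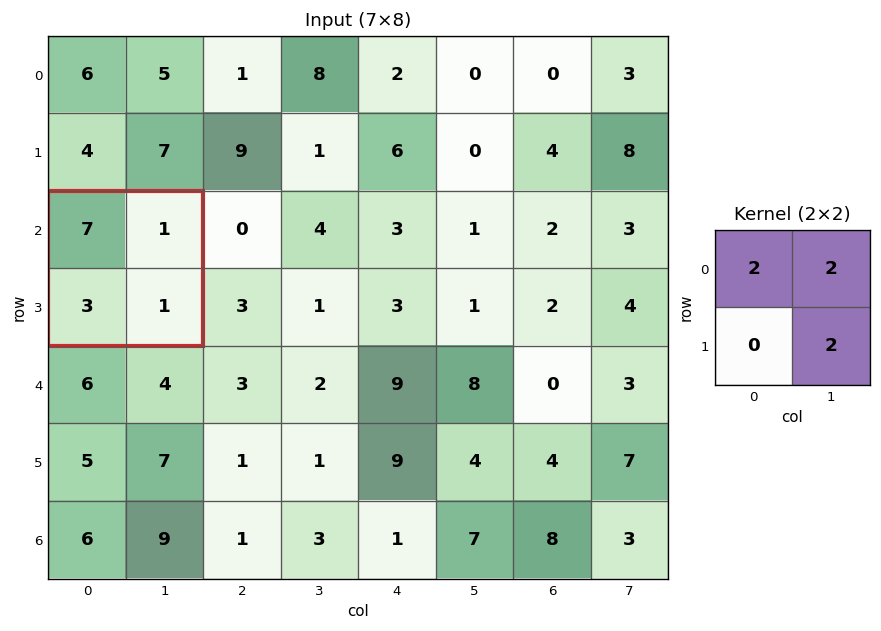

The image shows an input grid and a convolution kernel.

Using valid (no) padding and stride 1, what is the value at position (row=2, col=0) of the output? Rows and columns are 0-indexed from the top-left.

18

The receptive field on the input at this output position is [7 1 / 3 1]. Elementwise product with the kernel and sum: 7·2 + 1·2 + 1·2.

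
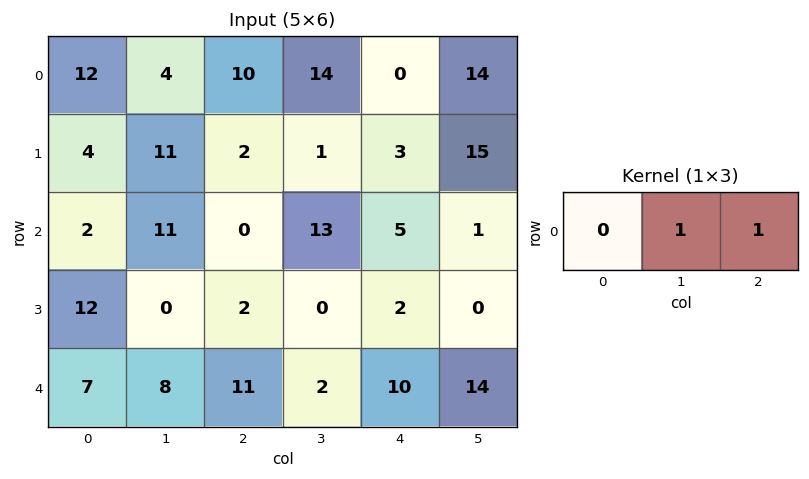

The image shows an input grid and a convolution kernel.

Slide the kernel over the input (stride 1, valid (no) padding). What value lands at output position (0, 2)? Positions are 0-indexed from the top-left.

14

The receptive field on the input at this output position is [10 14 0]. Elementwise product with the kernel and sum: 14·1 + 0·1.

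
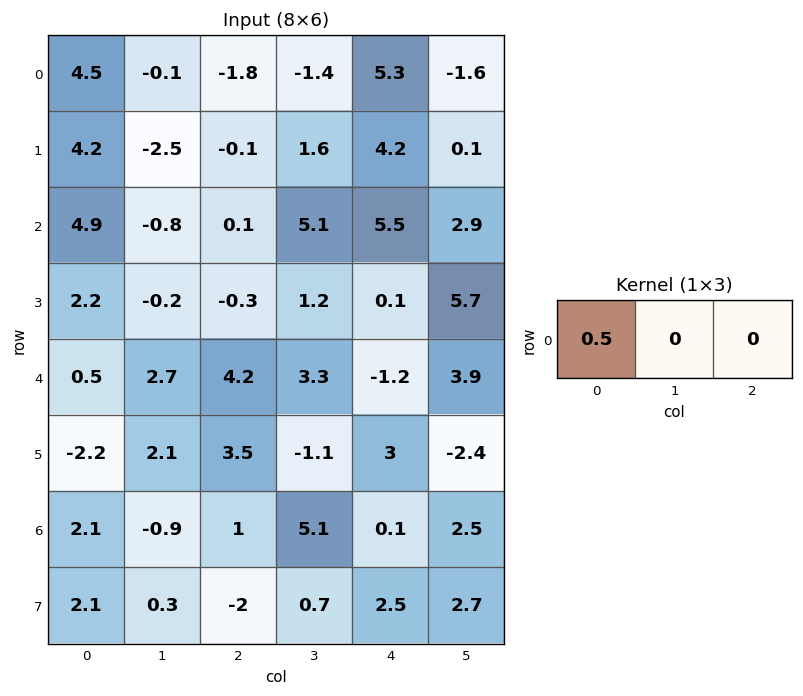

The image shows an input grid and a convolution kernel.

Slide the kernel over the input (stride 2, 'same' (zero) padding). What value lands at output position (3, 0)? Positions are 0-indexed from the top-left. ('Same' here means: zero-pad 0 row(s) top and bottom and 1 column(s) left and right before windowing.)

The receptive field on the zero-padded input at this output position is [0 2.1 -0.9]. Elementwise product with the kernel and sum: 0·0.5.

0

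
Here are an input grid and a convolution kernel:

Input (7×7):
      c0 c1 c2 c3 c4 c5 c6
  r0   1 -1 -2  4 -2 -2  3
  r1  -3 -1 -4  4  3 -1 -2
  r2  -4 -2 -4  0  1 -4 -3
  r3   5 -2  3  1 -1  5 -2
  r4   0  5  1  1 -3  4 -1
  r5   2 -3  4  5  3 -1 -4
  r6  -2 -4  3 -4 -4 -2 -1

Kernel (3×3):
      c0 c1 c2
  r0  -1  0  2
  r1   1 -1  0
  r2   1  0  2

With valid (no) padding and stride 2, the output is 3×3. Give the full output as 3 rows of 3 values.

-19 -12 7
5 3 -18
11 -13 -1

Output[0,0]: The receptive field on the input at this output position is [1 -1 -2 / -3 -1 -4 / -4 -2 -4]. Elementwise product with the kernel and sum: 1·-1 + -2·2 + -3·1 + -1·-1 + -4·1 + -4·2.
Output[0,1]: The receptive field on the input at this output position is [-2 4 -2 / -4 4 3 / -4 0 1]. Elementwise product with the kernel and sum: -2·-1 + -2·2 + -4·1 + 4·-1 + -4·1 + 1·2.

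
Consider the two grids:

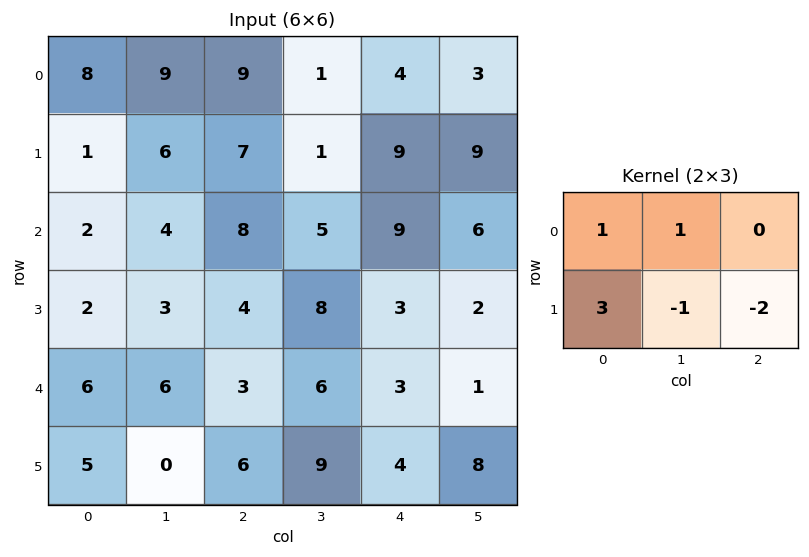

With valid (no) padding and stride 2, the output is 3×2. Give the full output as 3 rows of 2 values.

Output[0,0]: The receptive field on the input at this output position is [8 9 9 / 1 6 7]. Elementwise product with the kernel and sum: 8·1 + 9·1 + 1·3 + 6·-1 + 7·-2.

0 12
1 11
15 10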